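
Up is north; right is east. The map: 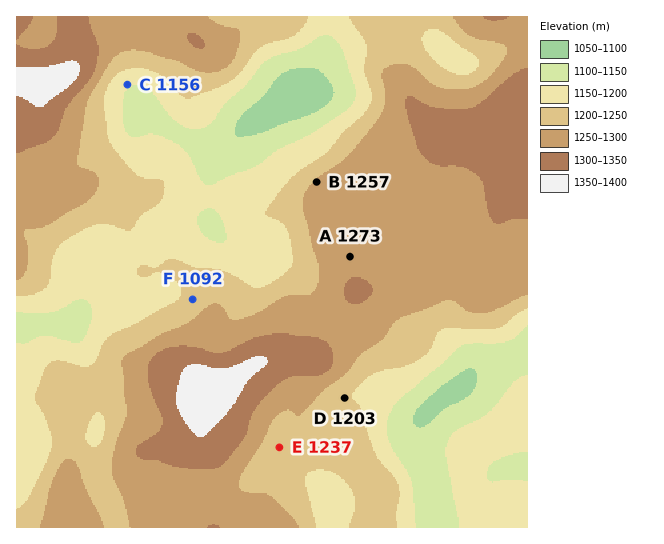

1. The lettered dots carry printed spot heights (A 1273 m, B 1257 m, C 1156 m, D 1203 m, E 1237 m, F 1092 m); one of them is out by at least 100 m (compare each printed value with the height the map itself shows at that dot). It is F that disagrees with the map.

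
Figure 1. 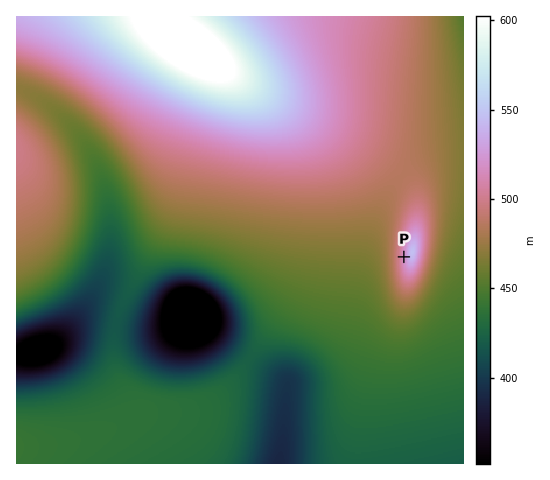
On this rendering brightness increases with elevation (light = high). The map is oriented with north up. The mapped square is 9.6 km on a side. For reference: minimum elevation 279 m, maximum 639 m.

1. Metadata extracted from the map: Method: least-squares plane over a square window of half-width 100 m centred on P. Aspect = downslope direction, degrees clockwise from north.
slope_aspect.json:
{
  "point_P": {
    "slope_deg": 10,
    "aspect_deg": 269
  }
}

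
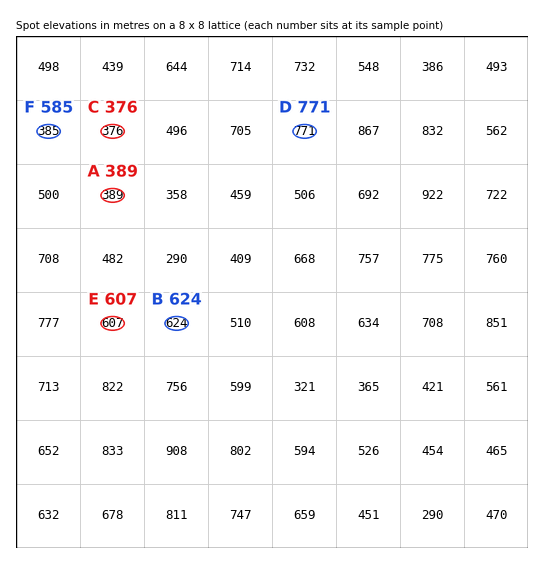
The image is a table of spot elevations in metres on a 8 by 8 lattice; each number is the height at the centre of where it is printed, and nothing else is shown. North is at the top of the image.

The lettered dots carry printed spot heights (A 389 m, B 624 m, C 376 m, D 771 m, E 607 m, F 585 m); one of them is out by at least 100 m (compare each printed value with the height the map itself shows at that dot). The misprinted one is F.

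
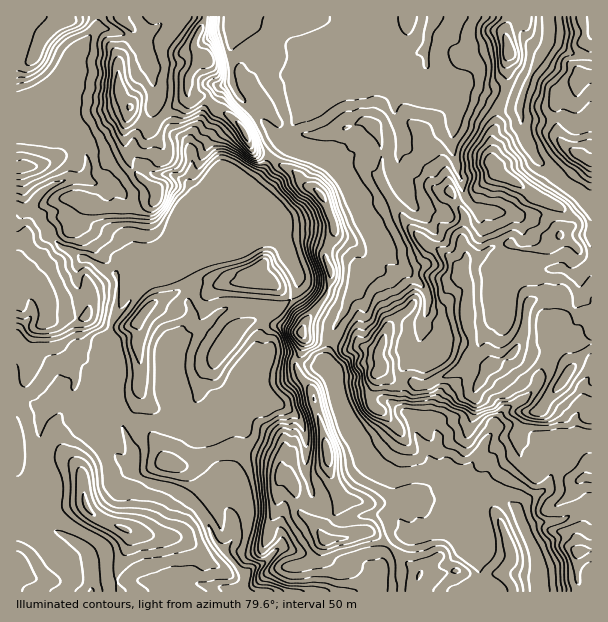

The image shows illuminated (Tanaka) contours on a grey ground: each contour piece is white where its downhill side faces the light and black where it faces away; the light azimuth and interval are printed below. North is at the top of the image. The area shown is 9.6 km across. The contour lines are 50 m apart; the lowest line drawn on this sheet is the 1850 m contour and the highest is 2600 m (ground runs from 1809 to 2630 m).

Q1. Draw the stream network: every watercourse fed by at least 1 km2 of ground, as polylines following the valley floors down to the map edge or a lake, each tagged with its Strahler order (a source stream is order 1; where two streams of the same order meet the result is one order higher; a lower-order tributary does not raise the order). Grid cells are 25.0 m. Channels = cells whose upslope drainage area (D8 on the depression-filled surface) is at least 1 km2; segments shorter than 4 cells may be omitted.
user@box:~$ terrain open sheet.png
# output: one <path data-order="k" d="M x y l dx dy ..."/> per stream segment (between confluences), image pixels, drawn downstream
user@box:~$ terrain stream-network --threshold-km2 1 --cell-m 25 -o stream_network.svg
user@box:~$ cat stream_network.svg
<path data-order="1" d="M359 591l-117 0"/><path data-order="1" d="M188 581l1 1 5 0 1 2 5 0 1 1 6 0 2 2 12 0 1 1 5 0 1 2 14 1"/><path data-order="3" d="M243 576l-1 15"/><path data-order="3" d="M227 552l3 6 13 15 0 3"/><path data-order="1" d="M420 533l8 0 1-2 18-1 6-6 2 0 6-6 1 0 6-6 2 0 10-9"/><path data-order="1" d="M480 528l0-25"/><path data-order="1" d="M35 518l10 9 33 16 11 11 0 4 1 2 0 7 2 2 0 22"/><path data-order="1" d="M230 512l0 3 1 1 0 15 2 2 0 6-6 7 0 6"/><path data-order="2" d="M480 503l6-6 5 0"/><path data-order="3" d="M491 497l7 0 9 4 11 11 3 6 0 3 3 4 0 3 9 17 0 3 4 9 0 7 2 2 0 25"/><path data-order="2" d="M465 479l6 4 12 6 8 8"/><path data-order="3" d="M132 470l11 10 3 0 1 2 3 0 6 3 11 1 1 2 3 0 5 3 6 1 18 18 0 2 6 7 6 12 0 3 3 6 12 12"/><path data-order="3" d="M129 443l2 6 1 1 0 20"/><path data-order="1" d="M584 437l7 0"/><path data-order="3" d="M152 423l-11 0-4 5 0 7-8 8"/><path data-order="1" d="M302 423l-2-3-12-12-6-3-4 0-2-1-45 0"/><path data-order="1" d="M45 410l9-8 3 0 2-1 9 0 6 6 0 6 1 1 2 6 12 12 6 3 12 12 1 0 17 17 3 0 0 1 4 5"/><path data-order="2" d="M177 404l0 6-12 10-6 0-1 2-5 0-1 1"/><path data-order="2" d="M231 404l-9 9-6 1-15 8-7 7-17 0-9-4-9 0-1-2-6 0"/><path data-order="1" d="M342 398l3 4 2 8 4 4 0 3 3 3 2 6 3 3 6 12 0 5 3 6 12 13 1 0 12 11 30 0 2-2 19 0 2 2 10 0 2 1 4 0 3 2"/><path data-order="1" d="M246 389l-15 15"/><path data-order="2" d="M110 383l4 9 0 10 2 2 1 10 6 12 0 3 5 8 1 6"/><path data-order="1" d="M548 357l-8 15 0 6-1 2-2 6-15 15-15 7-12 12 0 8-1 3-9 10-5 11-3 3-3 6-10 12 1 6"/><path data-order="1" d="M422 333l1-3 0-10 3-5 0-4 2-2 0-13-2-2 0-3-3-3 0-1-16-17-2 0-6-6-1 0-6-6-2 0-13-13-3-2"/><path data-order="2" d="M114 321l-3 3 0 17-1 1 0 41"/><path data-order="1" d="M210 321l-12 11-10 4-11 8 0 60"/><path data-order="1" d="M363 281l5-6 0-2 4-4 2-26"/><path data-order="1" d="M515 267l21 0 1 2 27 0 5 4 6 0 7-6 2 0 7-7 0-51"/><path data-order="2" d="M374 243l-3-6 0-3-3-4 0-3-3-3-2-6-16-33-20-20-1 0-21-18-9-4-6-6 0-8 3-3 3-6 10-12 0-1 12-12 6 0 21-11 11-9 1 0 6-6 6-3 3 0 12-6 6 0 2-1 9 0 3 1 21-10"/><path data-order="1" d="M278 239l-14-14-4 0-27-27-18 0-5 5 0 6"/><path data-order="1" d="M489 210l-3-1-12 0-9-11 0-3-3-6 0-7-4-9 0-6-3-6-2-12-1-2 0-12 1-1 0-9 2-2 0-6 1-1 0-12-4-6 0-2-20-19-1-5-5-6"/><path data-order="2" d="M210 209l0 4-6 12-25 27 0 3-3 3 0 2-9 9-6 3-8 0-7 7-3 8-9 9 0 1-5 5 0 1-10 11-2 0 0 3-3 4"/><path data-order="1" d="M191 185l9 9 0 4 10 11"/><path data-order="1" d="M401 183l-2-15-1-1 0-11 4-7 0-15-6-12 0-5-1-1 0-15 3-6 10-11 6-3 11-10 1-5"/><path data-order="1" d="M522 123l-1-1 1-18 2-2 0-7 4-9 2-11 4-6 6-13 6-8 2-6 1-1 0-18-1-2 0-4"/><path data-order="2" d="M426 66l0-10-1-2 0-4"/><path data-order="1" d="M143 54l-2-3-15-16-6-2-1-1-3 0-2-2-4 0-2-1-12 0-21 24-1 6-2 1 0 3-3 5 0 3-7 13-9 9-12 6-3 3-5 2-7 7 0 3 7 6 23 0 1 2 11 1 3 3 1 0 6 6 2 3 0 9 1 2 0 3 5 4 0 3 1 2 0 13-1 2-2 6-16 0-5 3-3 0-1 1-3 0-6 3-3 3-2 0-10 11-5 9 11 10 1 5 9 9 2 6 9 9 6 1 12 8 6 0 13 10 12 6 3 0 0 3 3 3 0 17-1 1 0 8-2 1 0 15"/><path data-order="1" d="M353 50l4-5 5-9 9-10 3-6 0-3"/><path data-order="3" d="M425 50l1-6 2-2 0-9 6-12 0-4"/><path data-order="1" d="M240 35l18-18 2 0"/>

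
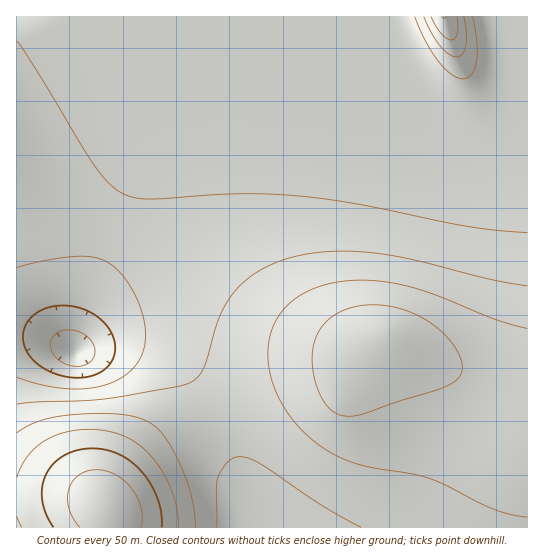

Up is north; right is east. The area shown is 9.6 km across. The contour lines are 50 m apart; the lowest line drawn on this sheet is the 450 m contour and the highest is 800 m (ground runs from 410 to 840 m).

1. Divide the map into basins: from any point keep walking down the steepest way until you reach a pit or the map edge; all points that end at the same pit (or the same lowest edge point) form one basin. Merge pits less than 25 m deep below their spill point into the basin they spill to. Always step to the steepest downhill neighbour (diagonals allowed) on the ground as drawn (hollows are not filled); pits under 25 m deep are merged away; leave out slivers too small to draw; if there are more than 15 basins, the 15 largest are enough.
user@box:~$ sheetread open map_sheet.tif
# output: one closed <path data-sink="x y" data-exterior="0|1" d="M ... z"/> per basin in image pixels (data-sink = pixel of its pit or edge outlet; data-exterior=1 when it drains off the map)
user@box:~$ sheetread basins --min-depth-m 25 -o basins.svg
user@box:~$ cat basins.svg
<path data-sink="527 17" data-exterior="1" d="M527 16l-510 0-1 179 29 17 69 23 33 16 78 52 41 21 27 11 41 12 21 0 32-8 90 44 50 28z"/><path data-sink="75 353" data-exterior="0" d="M17 196l0 332 93 0 1-10-6-11 2-4 32-38 26-24 101-50 35-12 33-7 11-5 31-25-21 5-21 0-41-12-27-11-41-21-78-52-33-16-69-23z"/><path data-sink="257 527" data-exterior="1" d="M387 339l-5 0-8 4-29 24-11 5-33 7-35 12-101 50-26 24-32 38-2 4 4 6 2 14 416 1 1-117-51-28z"/>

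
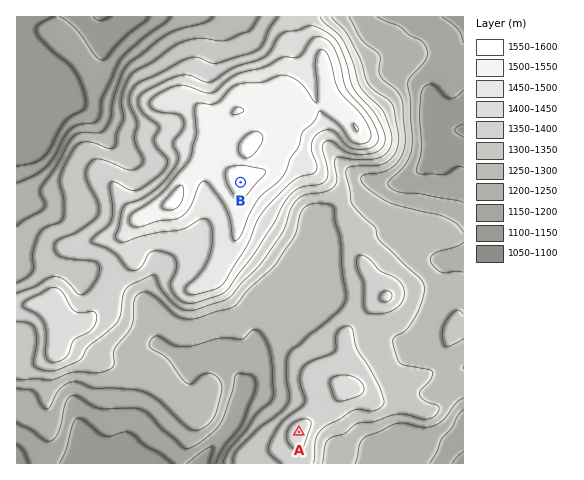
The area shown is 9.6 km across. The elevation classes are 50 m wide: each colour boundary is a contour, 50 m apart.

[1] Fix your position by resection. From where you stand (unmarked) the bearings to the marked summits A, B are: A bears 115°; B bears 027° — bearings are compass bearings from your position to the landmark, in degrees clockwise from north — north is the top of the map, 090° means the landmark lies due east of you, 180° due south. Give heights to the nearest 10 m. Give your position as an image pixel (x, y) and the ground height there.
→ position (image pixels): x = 149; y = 362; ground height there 1260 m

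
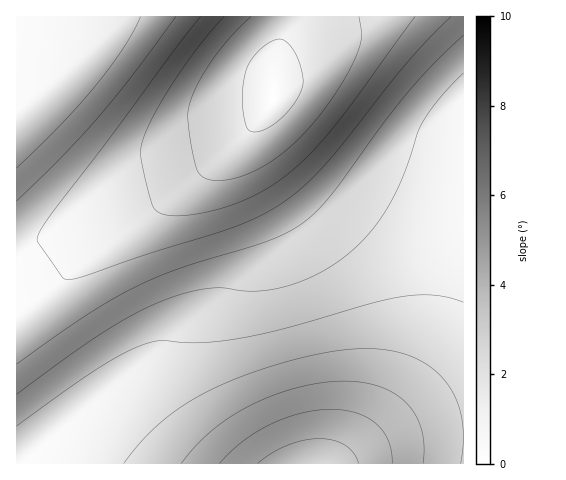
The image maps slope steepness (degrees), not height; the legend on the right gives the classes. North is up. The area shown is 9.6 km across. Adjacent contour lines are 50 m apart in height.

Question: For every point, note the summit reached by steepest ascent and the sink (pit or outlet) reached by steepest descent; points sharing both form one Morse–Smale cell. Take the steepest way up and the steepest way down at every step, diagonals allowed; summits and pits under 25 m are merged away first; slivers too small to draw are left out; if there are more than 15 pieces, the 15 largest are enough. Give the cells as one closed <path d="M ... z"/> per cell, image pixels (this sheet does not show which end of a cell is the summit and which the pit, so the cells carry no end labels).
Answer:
<path d="M463 16l-166 0-2 9-18 30-3 18-1 28-3 4-50 52-25 20-24 15-56 16-39 14-24 13-30 20-6 2 1 207 447-1z"/><path d="M295 16l-278 0-1 240 6-1 30-20 24-13 39-14 56-16 24-15 25-20 50-52 3-4 1-28 3-18 18-30z"/>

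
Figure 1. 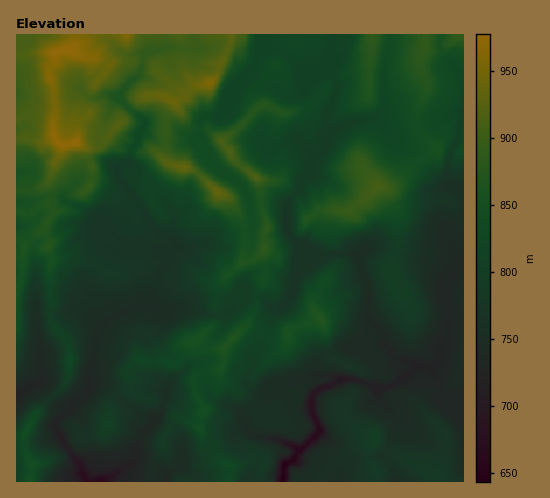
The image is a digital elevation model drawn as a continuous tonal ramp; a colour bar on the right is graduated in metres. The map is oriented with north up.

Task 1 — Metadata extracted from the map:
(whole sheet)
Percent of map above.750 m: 86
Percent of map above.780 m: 63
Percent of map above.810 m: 47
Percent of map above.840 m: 29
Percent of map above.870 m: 17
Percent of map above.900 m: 10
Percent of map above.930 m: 3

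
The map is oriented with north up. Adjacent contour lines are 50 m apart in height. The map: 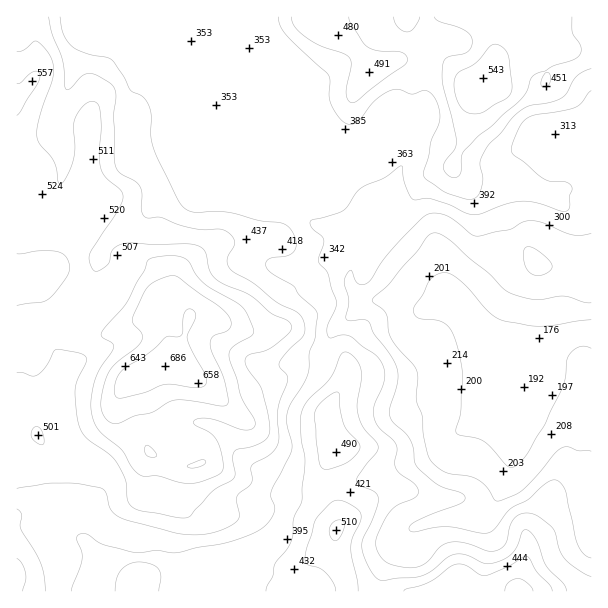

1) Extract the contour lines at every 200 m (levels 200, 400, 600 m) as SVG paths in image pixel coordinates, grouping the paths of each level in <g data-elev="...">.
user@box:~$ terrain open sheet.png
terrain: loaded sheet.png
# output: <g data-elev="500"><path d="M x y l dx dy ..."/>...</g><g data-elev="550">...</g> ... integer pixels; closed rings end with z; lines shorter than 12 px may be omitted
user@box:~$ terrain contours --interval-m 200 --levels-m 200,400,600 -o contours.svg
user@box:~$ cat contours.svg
<g data-elev="200"><path d="M591 348l-6-2-6 1-9 7-3 6-1 15-3 11-18 39-20 32-9 9-6 1-4-2-15-18-7-6-8-3-16-3-4-2 0-4 5-16 2-36-3-18-5-20-4-9-5-6-9-4-18-2-5-4-1-5 17-30 8-5 8-1 6 2 8 6 28 30 7 6 8 4 37 5 51-6"/></g><g data-elev="400"><path d="M71 591l11-31 0-8-5-13 0-3 3-2 7 0 17 11 28 7 8 1 18-3 18 3 57-12 22-9 12-8 6-8 2-6-1-4-3-9 0-6 21-41 0-7-5-20 0-9 3-9 13-21 5-10 1-21 6-15 3-23-3-6-15-13-6-9-22-14-6-7 0-5 4-3 17-2 7-5 2-5 0-6-6-12-9-5-21-2-29-8-15-2-21 1-6-1-6-4-6-9-23-48-3-15 0-22-5-12-5-5-10-6-8-14-12-17-25-6-9-3-6-5-8-12-3-16"/><path d="M159 591l2-13-2-8-6-5-13-3-11 2-8 6-5 9-1 12"/><path d="M566 591l-2-7-18-18-12-29-4-6-5-1-3 2-4 13-5 7-7 6-9 4-12 1-18-8-11-1-7 3-17 13-12 6-37 5-8-4-10-17-3-15 2-8 12-27 2-13-3-5-15-7-3-5 9-15 11-13 1-6-15-18-5-14-1-12 5-25-2-11-6-9-9-5-5 4-10 22-21 21-7 12-2 9 1 15 4 26-3 40-8 17-1 16-2 8-4 8-12 13-2 13-6 9-1 6"/><path d="M278 17l2 9 6 9 43 40 1 5-1 15 1 7 8 14 7 7 6 1 6-2 18-21 15-10 9-2 14 5 12-4 6 3 7 12 2 14-9 22-7 35 3 4 17 12 23 7 7-1 5-4 4-14-3-15 1-7 8-14 12-11 12-16 15-11 23-4 11-4 5-5 9-16 6-5 9-3"/></g><g data-elev="600"><path d="M187 467l5 1 8-1 5-3 0-3-5-1-12 5z"/><path d="M148 456l7 1 2-2-5-7-5-3-1 1-2 4z"/><path d="M112 423l7 0 16-7 17-4 16-10 6-2 14 0 33 6 4 0 3-2 0-6-4-18-12-27-2-9 3-8 12-4 4-3 2-5 0-4-4-6-8-7-42-30-4-2-6 2-17 8-6 7-10 22-1 9 9 10 0 8-5 6-18 14-8 7-5 10-4 14-1 12 1 7 5 9z"/></g>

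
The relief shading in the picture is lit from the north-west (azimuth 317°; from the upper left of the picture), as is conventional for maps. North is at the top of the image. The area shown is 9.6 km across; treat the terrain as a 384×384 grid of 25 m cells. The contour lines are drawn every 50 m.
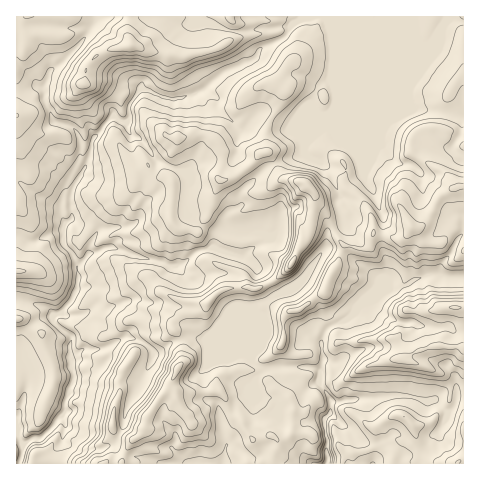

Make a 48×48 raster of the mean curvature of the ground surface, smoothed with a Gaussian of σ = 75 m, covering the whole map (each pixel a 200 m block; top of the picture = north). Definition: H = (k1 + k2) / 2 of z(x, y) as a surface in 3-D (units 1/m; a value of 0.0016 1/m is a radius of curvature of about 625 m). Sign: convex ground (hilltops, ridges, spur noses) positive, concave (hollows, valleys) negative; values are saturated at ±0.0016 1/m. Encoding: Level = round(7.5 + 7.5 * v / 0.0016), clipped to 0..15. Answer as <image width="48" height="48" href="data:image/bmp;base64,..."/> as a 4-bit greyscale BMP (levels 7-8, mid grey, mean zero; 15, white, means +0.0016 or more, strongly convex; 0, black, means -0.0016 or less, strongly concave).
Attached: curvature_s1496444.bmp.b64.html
<image width="48" height="48" href="data:image/bmp;base64,Qk32BAAAAAAAAHYAAAAoAAAAMAAAADAAAAABAAQAAAAAAIAEAAATCwAAEwsAABAAAAAAAAAAAAAAABEREQAiIiIAMzMzAERERABVVVUAZmZmAHd3dwCIiIgAmZmZAKqqqgC7u7sAzMzMAN3d3QDu7u4A////AA+oiO3/rFZWdVVmaIeIiGSg2odIp4ea3Qz7dUZ0SXaIV2V4ZmlYl12Q+6mHl3h2SBAKlmSLSfmIV5e4RZyJqWzg6FV2h4llWk2AlHUq8p66VNyUV7iaeo2S1UnHRMlUbSz3BKdq8G6kdtyzWrZ2WGkjVZyri+rVPSrMMFdX8F30ismCiYZ3aZtQn8ZZ/4R4Olitgrhn9QXqfGVTt2d3enrgVUZlZVVVl3Z9sFhmzCF/q5iLtnd4mmiwtVVURFZUloZq0jh2y1M66FZ7ZXeJh4YKyHZmZVVWZYdp5xlmvGQ37BFqmIeIeJoLbPlmVVe+dodqwVtif6Ujz8RGeJd0NDU4VN/svN7EOXZ7oEinOvkhbvdXd3eaeb1mYjac3KdVS2aagYVUN+gkSXZnd3dK9Wo6x3I0d4vdzFa7smu7YRWriFVnd3dj9ldIyd7P2GiJZ2fMNrmGmmh36mZmd3dy5DV1dVRGqFM0RvpyWHd3nbhoqHeld3dk6GNXZmZFVDZ2R4diQ6d2V3iIeInlR3d13/pVVndlz93e7jNIsmp4hDVWrMz6M0REVI+sdWdke5m9y0aLxwh3eXeuxkN/7M+0Mybvh1Z2NGWFVYisygh2aKmoZUM3mMjOcjKPd5dnZjRTM/3bqQiHeKzJVXdVaKEV/hJPyIVFV2QzU5mZqQeprJYxMmrMp0RTr3Aa9yOFSIZ0u2eIlHRHlBNol0OFNFepTfQCtovCWomZLXR6QtiGJ5irmHhEiZd1B/0wvaqlrHq+ZVdnNqlqqZdpm5+Gh3d2JO6DxUrZq6hYo3q5RHhlVFiXy4mUZ2Z3Nd2FdWjSa+uGl5unVVh5lnOatmfHWYdmJ62KV0qwbYemZqmGRnmJqJZ6pneaVniGFSy5Rn1CzWW3Z6hXZYqpmodXp3eKZWqnCmr3NroH+nSLd3aZdWqHiZeGqGZrhUirSe+2W6Qmu5V5y2qYhjZmeJeIyGWO3GNqz/9kilR3jJNIynmHh2N4eJiYZWaKeNgnlmUze1Z2aEOslIh3iHN4iYpil1ZnhXyHQiNGy1d3RnumVJh3aXVam4oYuWV5tXz+p1eIhnd2S9dnZ5h3jGgsykKLrKeMpGeah2eIZ3d3Wrd4dpiK2yoF9xeuvcu7hDWnNXd3d3d3aNqatamDAHehcTvMeIl4dWaJVnd3d3d3ZYvKlbrCiIfHCD2XZlZVWYVZhWd3d4h3dkNERYmCu5hiWj2WRWd1i5dXt0aId4d3d3Z4h3hUrNiXezZBMzR2erl4vHWZd4d3d3iJp4Y0ev/qZmFIl3Y4iLy6m6Znd3d3d3d4qJWDaLuXRDJIt1ZjVnm6mHd2d3d3d3Z3iYaENa6WNEZouXRUIjRXuZh2d3d3d3d3eYl1YWz7h4q6zey5dTNGq6mGd3d3d3d2eYp3hQbN7v6pmIrO6WQkiqmGd3d3d3d2aYqKu2Fpe9iXZmd43rqFJ5iGd3d3h3d3aod3d4RGjJVndmZ1NWeJdJiGd3d3d3eHeXh3iZdERmVnd3dmvGiIdVZ3d3d3d3eHZw=="/>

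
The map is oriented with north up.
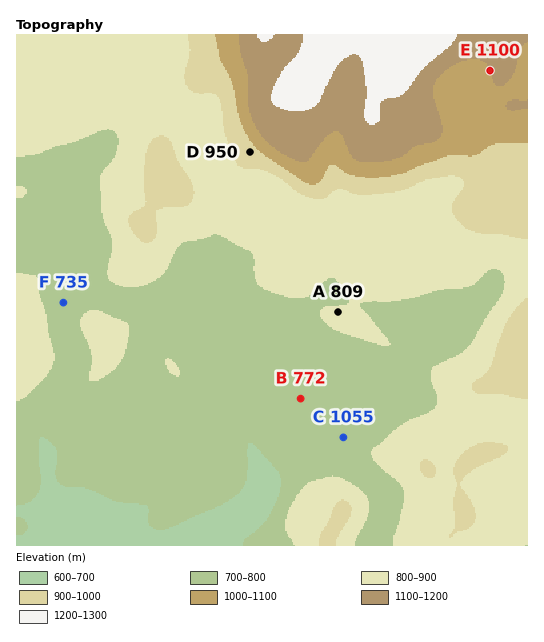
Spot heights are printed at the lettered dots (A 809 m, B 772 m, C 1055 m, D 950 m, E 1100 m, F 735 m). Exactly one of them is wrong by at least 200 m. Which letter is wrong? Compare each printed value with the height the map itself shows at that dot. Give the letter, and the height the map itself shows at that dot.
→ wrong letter C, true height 755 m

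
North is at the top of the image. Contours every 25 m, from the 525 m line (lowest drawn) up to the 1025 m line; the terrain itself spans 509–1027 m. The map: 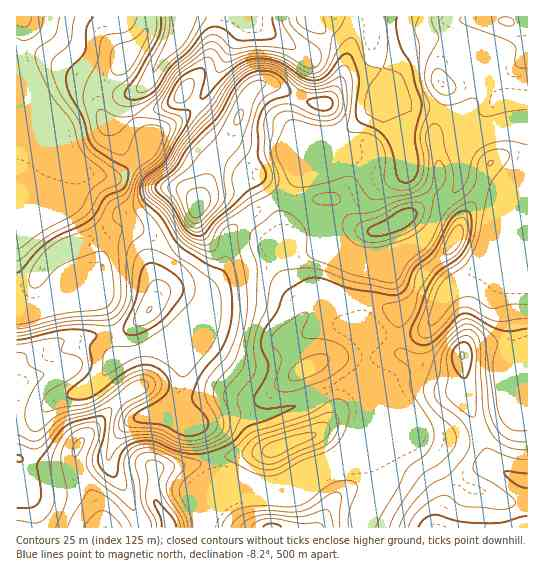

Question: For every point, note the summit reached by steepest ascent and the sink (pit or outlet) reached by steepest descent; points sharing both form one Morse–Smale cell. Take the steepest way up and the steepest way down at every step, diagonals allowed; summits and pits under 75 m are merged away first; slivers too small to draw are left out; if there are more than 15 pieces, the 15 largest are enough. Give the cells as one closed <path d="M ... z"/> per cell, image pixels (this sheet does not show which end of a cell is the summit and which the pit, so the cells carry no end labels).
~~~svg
<path d="M527 16l-154 1-1 32 12 22-3 15-9 23-21 19-16 9-3 9 6 11 13-2 24 17 20 1 12-6 1-4-2-10 49-8 6 20-1 17-20 25-11 24-6 8-18 10-28 7-18-1-12-6-11-11-7-13-18-8-14-14-2-14 4-14-17 21-36 21-15 14-3 6 0 16-4 14-13 17-8-1-16-18-16-10-17-18-13-6-8-3-12 0-11 5-5 5-2 7-8-18-18-20-6-3-10 0-11-5-13-13 0-4 8-13 0-6-22-53-1-47 15 35 16 21 14 34 19 20 21 4 12-2 28-26 8-16 26-14 14-13-12-13-14 12-44 16-18 3-3-3-5-15 2-17 42-51 4-8 1-13-131-1-1 461 7 2 5-8 5-20 2-24 9-17 17-13 26-8 16-14 4 7 27 33 19 0 20-12 6 13 16 8 31-8 37 0 11-3 28-9 32-17 9-2 7 3 10 13 1 12-4 12 0 8 20 50-16 36 0 9 166 0z"/><path d="M373 16l-40 1 0 8-4 9 16 12 2 15-4 16-8 16-9 10-15 0-17-7-21-12-12 0-12 9-14 33-8 6-9-3-24-22-13 12-26 14-8 16-22 22-11 6-28-4-17-16-16-38-16-21-14-31 0 43 22 53 0 6-8 13 2 7 7 7 15 8 10 0 6 3 18 20 8 18 2-7 5-5 11-5 12 0 8 3 13 6 17 18 16 10 16 18 8 1 13-17 4-14 0-16 3-6 15-14 36-21 10-10 5-9 38-40 16-9 21-19 12-35-12-25z"/><path d="M103 375l-16 14-26 8-10 6-12 15-6 16 0 17-2 14-8 14-7-1 1 50 193 0 6-14 11-11 38-17-19-6-11 0-17-7-3-3-11-36-13-13-13-6-5-12-20 12-16 1-30-34z"/><path d="M331 143l-30 30-6 16 0 8 2 6 14 14 18 8 7 13 11 11 12 6 26 0 20-6 18-10 6-8 11-24 20-25 1-17-7-21-40 9-8 0 2 12-5 6-8 2-16 0-28-18-13 2z"/><path d="M309 16l-160 0-2 14-4 8-42 51-2 10 2 16 6 9 10 0 52-19 14-12 12 12 10-12 32-58 13-16 9 9 22 11 26 17 22-22-10-6z"/><path d="M343 385l-9 2-32 17-28 9-11 3-37 0-31 8 10 13 10 33 6 5 14 5 11 0 16 5 16 0 28-10 11-6 6-6 12-6 13-11 5-8 8-25 0-8-4-10-7-7z"/><path d="M357 429l-9 17-9 9-16 8-6 6-20 10-19 6-12 0-35 15-15 14-5 13 148 1 18-45z"/><path d="M251 19l-14 16-32 58-10 13 27 26 5 0 8-6 12-29 8-10 6-3 12 0 30 16 20 4 9-7 11-20 4-16 0-12-12-12-6-2-19 20-4 1-19-13-32-18z"/><path d="M333 16l-23 0-1 2 10 10 10 5 4-8z"/>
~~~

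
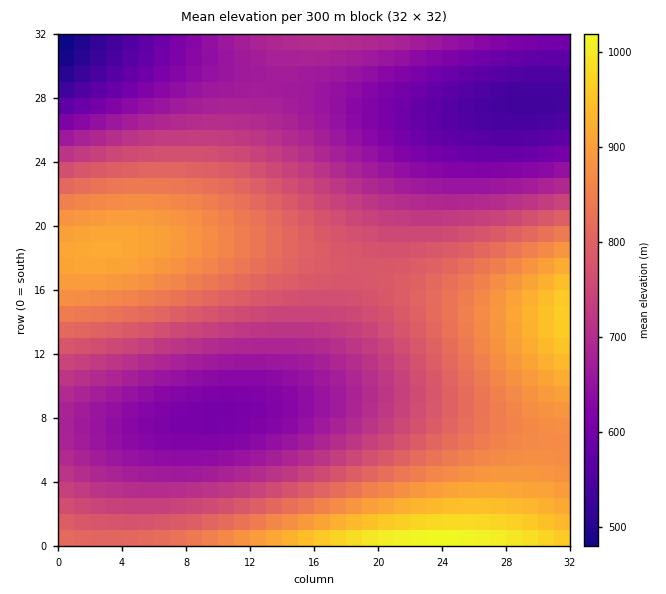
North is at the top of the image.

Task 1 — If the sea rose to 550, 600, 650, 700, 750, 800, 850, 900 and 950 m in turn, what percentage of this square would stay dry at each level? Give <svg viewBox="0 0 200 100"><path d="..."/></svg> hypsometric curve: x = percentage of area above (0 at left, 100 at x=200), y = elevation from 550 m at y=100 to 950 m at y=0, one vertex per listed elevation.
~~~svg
<svg viewBox="0 0 200 100"><path d="M194 100l-12-12-26-13-33-13-25-12-30-12-25-13-23-13-14-12"/></svg>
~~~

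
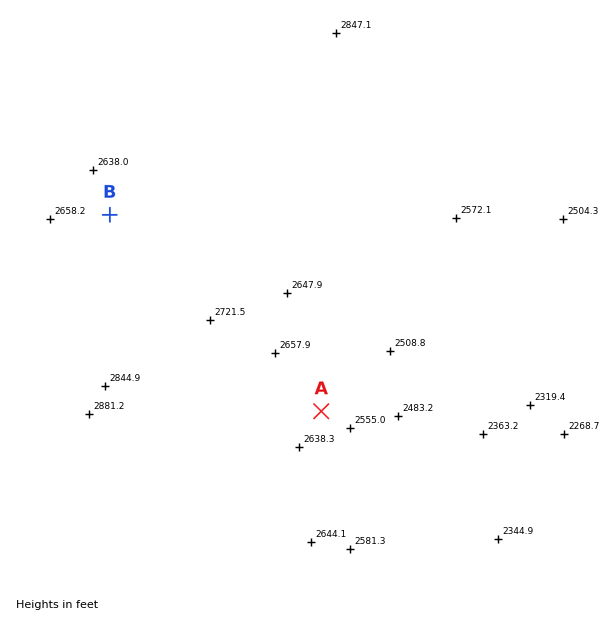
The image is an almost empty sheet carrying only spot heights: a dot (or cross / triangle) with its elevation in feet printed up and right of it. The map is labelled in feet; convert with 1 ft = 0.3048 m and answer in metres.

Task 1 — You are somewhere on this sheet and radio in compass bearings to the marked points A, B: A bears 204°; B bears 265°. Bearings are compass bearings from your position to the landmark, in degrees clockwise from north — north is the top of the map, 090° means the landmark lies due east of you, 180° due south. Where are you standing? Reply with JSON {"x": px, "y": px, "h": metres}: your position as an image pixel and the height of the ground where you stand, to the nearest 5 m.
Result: {"x": 421, "y": 188, "h": 805}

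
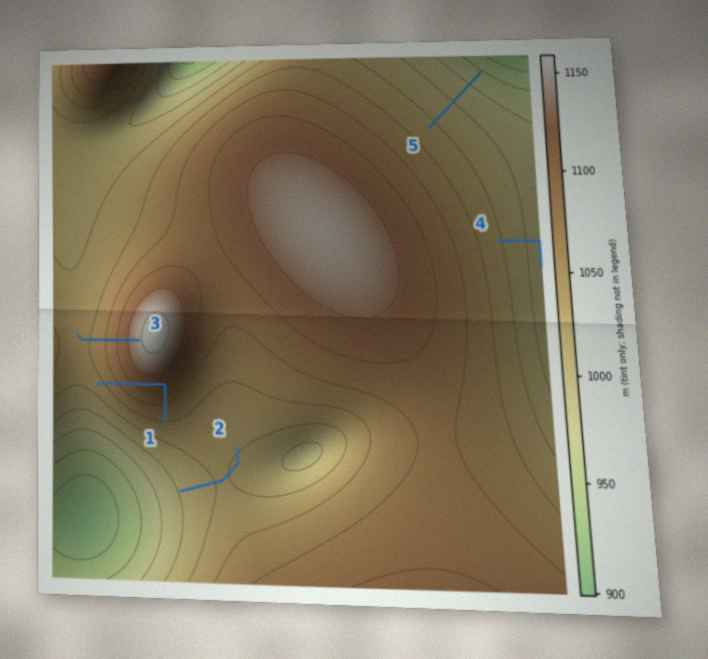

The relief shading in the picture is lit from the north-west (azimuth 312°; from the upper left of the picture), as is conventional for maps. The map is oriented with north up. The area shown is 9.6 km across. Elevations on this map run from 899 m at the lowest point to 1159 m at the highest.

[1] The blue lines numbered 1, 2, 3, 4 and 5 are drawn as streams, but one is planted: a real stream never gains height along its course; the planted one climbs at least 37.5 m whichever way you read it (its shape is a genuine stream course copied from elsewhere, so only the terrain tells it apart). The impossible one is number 1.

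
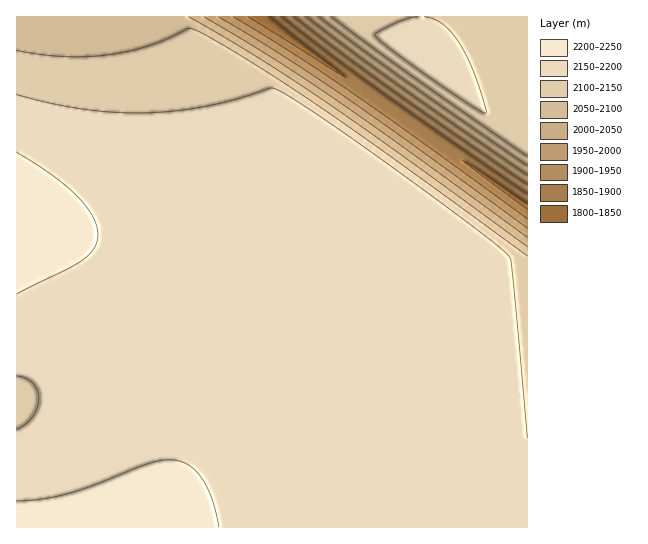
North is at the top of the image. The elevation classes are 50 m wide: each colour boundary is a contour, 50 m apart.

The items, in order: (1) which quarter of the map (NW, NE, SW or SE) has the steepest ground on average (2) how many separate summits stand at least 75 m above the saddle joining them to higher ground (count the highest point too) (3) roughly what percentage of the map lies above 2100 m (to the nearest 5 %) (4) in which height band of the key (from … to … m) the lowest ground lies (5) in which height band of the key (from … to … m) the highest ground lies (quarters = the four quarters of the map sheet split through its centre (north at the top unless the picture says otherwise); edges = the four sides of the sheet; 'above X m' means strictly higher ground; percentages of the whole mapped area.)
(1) Slopes are steepest in the north-east quarter.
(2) There are 2 summits with 75 m or more of prominence.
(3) Ground above 2100 m makes up about 90 % of the sheet.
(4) The lowest point is somewhere between 1800 and 1850 m.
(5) The highest point is somewhere between 2200 and 2250 m.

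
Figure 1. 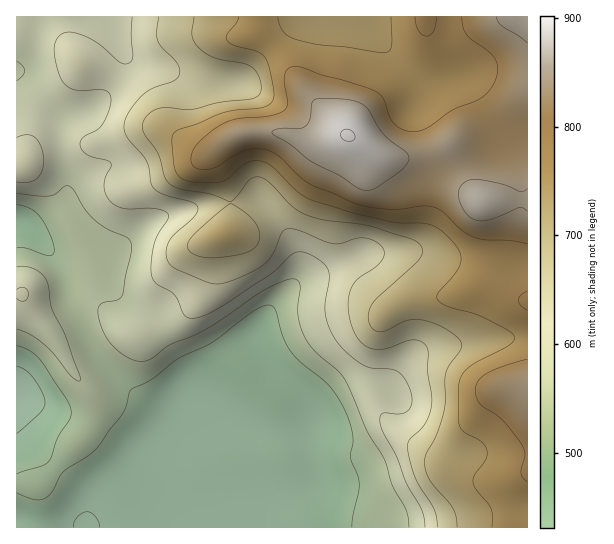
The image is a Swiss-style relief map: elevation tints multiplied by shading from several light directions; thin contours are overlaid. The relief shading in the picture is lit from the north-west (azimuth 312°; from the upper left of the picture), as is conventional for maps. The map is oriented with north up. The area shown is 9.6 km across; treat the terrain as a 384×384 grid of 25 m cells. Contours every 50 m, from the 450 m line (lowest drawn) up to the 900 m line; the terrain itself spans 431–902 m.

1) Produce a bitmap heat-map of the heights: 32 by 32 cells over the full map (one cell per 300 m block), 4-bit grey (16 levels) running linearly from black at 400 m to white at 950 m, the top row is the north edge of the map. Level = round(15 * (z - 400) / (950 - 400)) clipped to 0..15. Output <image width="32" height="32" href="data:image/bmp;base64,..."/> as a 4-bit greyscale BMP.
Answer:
<image width="32" height="32" href="data:image/bmp;base64,Qk12AgAAAAAAAHYAAAAoAAAAIAAAACAAAAABAAQAAAAAAAACAAATCwAAEwsAABAAAAAAAAAAAAAAABEREQAiIiIAMzMzAERERABVVVUAZmZmAHd3dwCIiIgAmZmZAKqqqgC7u7sAzMzMAN3d3QDu7u4A////ACIhERERERERIiIjNEV4maojIhERERERERIiIzRGiJqqMzIiIREREREiIiM0V4maqzMyIiERERESIiIjNGiZmqsiMzIhERESIiIiM0V4mZqrIjMzIhERESIiIiNGeJmaqxIjMzIhEREiIiIkVmeJqrsRIzMyIhESIiIiNFVWiau8ESNDMyIhIiIiIjVVVom7zBI0QzMyIiIiIjNFVWeJq7wjRDNEQyIiIiM0VmZneJqrNEQ0VVRDMiIjRWd3d3iZmkVERFVVVEMiNFVniIiJmapVQ0RFVVZUMzRWeImZmaqrVUNERFVmZlQ0VneJmaqqu1RDREVWZ3dlRFVneJmaqrtDM0REZ3iId2VWZneImaqqMzRERFeJmYhmZnZ3iJqruyI0RERWeJmYd3d3iJmau7sjRERVVmeJiHiJmaqqu8zMNERFZmZ3iIiJqrvLu7zd3FVEVWZ4mZmImrvMzMzMzMxmVVVmeau6mavM3d3MzMzMZlVWZ4mru7u83d3dzMzLu1VVVmeZq7zMzN3t3LvMy7tVVVVomZmru8zN3cuqu7u7VVVVZ4iIiZmszdzLqqu7zEVVZmZ3d3eJrMy7uqqqq7xEVmZmZ3d3iau7qqqqqqu8RWZmVmd4iZqqqqqqqqqrvFVWZVZ3iJqqqpmZmqu7u8xVVVVWd4iZqqmZmZqru7zM"/>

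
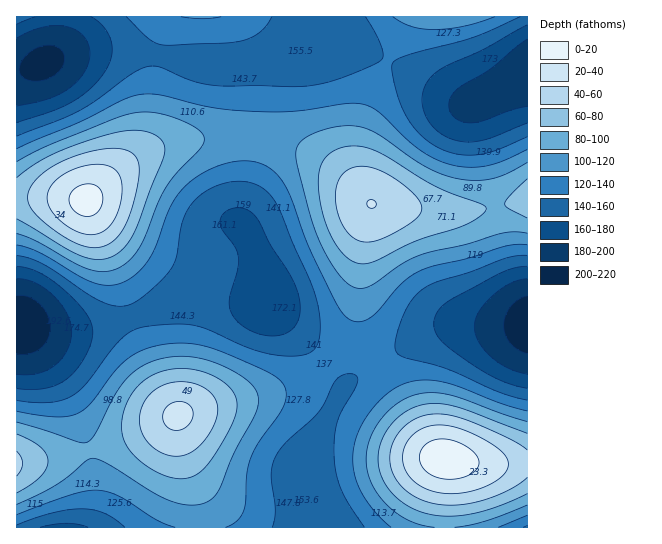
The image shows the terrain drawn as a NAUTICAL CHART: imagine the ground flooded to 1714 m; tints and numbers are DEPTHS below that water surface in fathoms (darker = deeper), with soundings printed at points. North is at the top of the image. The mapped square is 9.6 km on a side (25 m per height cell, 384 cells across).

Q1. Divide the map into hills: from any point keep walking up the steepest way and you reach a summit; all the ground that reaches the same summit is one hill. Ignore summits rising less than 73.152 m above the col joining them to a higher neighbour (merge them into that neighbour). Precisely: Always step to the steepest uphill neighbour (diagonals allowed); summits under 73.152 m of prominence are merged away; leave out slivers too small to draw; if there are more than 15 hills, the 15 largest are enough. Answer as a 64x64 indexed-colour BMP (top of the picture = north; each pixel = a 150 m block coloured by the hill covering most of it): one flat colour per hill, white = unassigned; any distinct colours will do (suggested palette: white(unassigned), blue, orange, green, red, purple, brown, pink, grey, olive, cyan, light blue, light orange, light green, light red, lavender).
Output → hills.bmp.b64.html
<image width="64" height="64" href="data:image/bmp;base64,Qk12CAAAAAAAAHYAAAAoAAAAQAAAAEAAAAABAAQAAAAAAAAIAAATCwAAEwsAABAAAAAAAAAA////ALR3HwAOf/8ALKAsACgn1gC9Z5QAS1aMAMJ34wB/f38AIr28AM++FwDox64AeLv/AIrfmACWmP8A1bDFAFVVVVVUREREREREREREREREREQiIiIiIiIiIiIiIiIiVVVVVVRERERERERERERERERERCIiIiIiIiIiIiIiIiJVVVVVVURERERERERERERERERCIiIiIiIiIiIiIiIiIlVVVVVVREREREREREREREREREIiIiIiIiIiIiIiIiIiVVVVVVVEREREREREREREREREQiIiIiIiIiIiIiIiIiJVVVVVVUREREREREREREREREQiIiIiIiIiIiIiIiIiIlVVVVVVRERERERERERERERERCIiIiIiIiIiIiIiIiIiVVVVVVVEREREREREREREREREIiIiIiIiIiIiIiIiIiJVVVVVVERERERERERERERERERCIiIiIiIiIiIiIiIiIlVVVVVUREREREREREREREREREIiIiIiIiIiIiIiIiIiVVVVVVREREREREREREREREREQiIiIiIiIiIiIiIiIiJVVVVVVEREREREREREREREREREIiIiIiIiIiIiIiIiIlVVVVVEREREREREREREREREREQiIiIiIiIiIiIiIiIiVVVVVUREREREREREREREREREREIiIiIiIiIiIiIiIiJVVVVUREREREREREREREREREREQiIiIiIiIiIiIiIiIlVVVVREREREREREREREREREREREIiIiIiIiIiIiIiIiVVVVREREREREREREREREREREREQiIiIiIiIiIiIiIiJVVVVEREREREREREREREREREREREIiIiIiIiIiIiIiIlVVVEREREREREREREREREREREREQSIiIiIiIiIiIiIiVVVUREREREREREREREREREREREQREiIiIiIiIiIiIiJVVUREREREREREREREREREREREQREREiIiIiIiIiIiIlVUREREREREREREREREREREREQREREREiIiIiIiIiIiVVREREREREREREREREREREREQRERERERIiIiIiIiIiJVREREREREREREREREREREREQRERERERERIiIiIiIiIlREREREREREREREREREREREQRERERERERERIiIiIiIiUzMzMzMzREREREREREREREQREREREREREREREREREREzMzMzMzMzNEREREREREREQRERERERERERERERERERETMzMzMzMzMzM0REREREREQRERERERERERERERERERERMzMzMzMzMzMzMzMzMzMzMREREREREREREREREREREREzMzMzMzMzMzMzMzMzMzMxERERERERERERERERERERETMzMzMzMzMzMzMzMzMzMzERERERERERERERERERERERMzMzMzMzMzMzMzMzMzMzMREREREREREREREREREREREzMzMzMzMzMzMzMzMzMzMxERERERERERERERERERERETMzMzMzMzMzMzMzMzMzMxERERERERERERERERERERERMzMzMzMzMzMzMzMzMzMzEREREREREREREREREREREREzMzMzMzMzMzMzMzMzMzMRERERERERERERERERERERETMzMzMzMzMzMzMzMzMzMRERERERERERERERERERERERMzMzMzMzMzMzMzMzMzMxEREREREREREREREREREREREzMzMzMzMzMzMzMzMzMxERERERERERERERERERERERETMzMzMzMzMzMzMzMzMzERERERERERERERERERERERERMzMzMzMzMzMzMzMzMzMREREREREREREREREREREREREzMzMzMzMzMzMzMzMzMzERERERERERERERERERERERETMzMzMzMzMzMzMzMzMzMRERERERERERERERERERERERMzMzMzMzMzMzMzMzMzMxEREREREREREREREREREREREzMzMzMzMzMzMzMzMzMzERERERERERERERERERERERETMzMzMzMzMzMzMzMzMzMRERERERERERERERERERERERMzMzMzMzMzMzMzMzMzMzEREREREREREREREREREREREzMzMzMzMzMzMzMzMzMzMRERERERERERERERERERERETMzMzMzMzMzMzMzMzMzMxERERERERERERERERERERERMzMzMzMzMzMzMzMzMzMzEREREREREREREREREREREREzMzMzMzMzMzMzMzMzMzMRERERERERERERERERERERETMzMzMzMzMzMzMzMzMzMxERERERERERERERERERERERMzMzMzMzMzMzMzMzMzMzEREREREREREREREREREREREzMzMzMzMzMzMzMzMzMzMRERERERERERERERESIhERETMzMzMzMzMzMzMzMzMzMxEREREREREREREREiIiIhERMzMzMzMzMzMzMzMzMzMzEREREREREREREREiIiIiIhEzMzMzMzMzMzMzMzMzMzMRERERERERERERIiIiIiIiIiIzMzMzMzMzMzMzMzMzMxERERERERERESIiIiIiIiIiIiIzMzMzMzMzMzIiIiIiIhEREREREREiIiIiIiIiIiIiIiIiMzMzMiIiIiIiIiIiIiERERERIiIiIiIiIiIiIiIiIiIiIiIiIiIiIiIiIiIiIiERESIiIiIiIiIiIiIiIiIiIiIiIiIiIiIiIiIiIiIiIhIiIiIiIiIiIiIiIiIiIiIiIiIiIiIiIiIiIiIiIiIiIiIiIiIiIiIiIiIiIiIiIiIiIiIiIiIiIiIiIiIiIiIiIiIiIiIiIiIiIiIi"/>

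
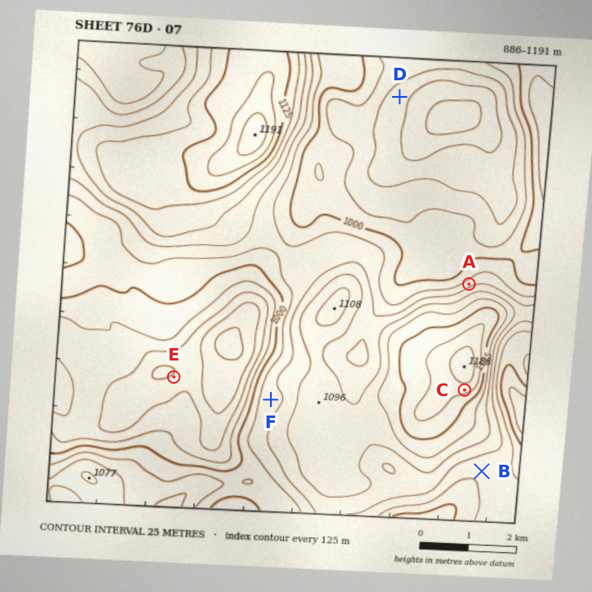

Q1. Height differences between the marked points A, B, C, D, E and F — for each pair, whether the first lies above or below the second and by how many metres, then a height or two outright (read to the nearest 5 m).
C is above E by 230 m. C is above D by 225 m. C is above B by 130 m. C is above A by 120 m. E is below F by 115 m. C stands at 1160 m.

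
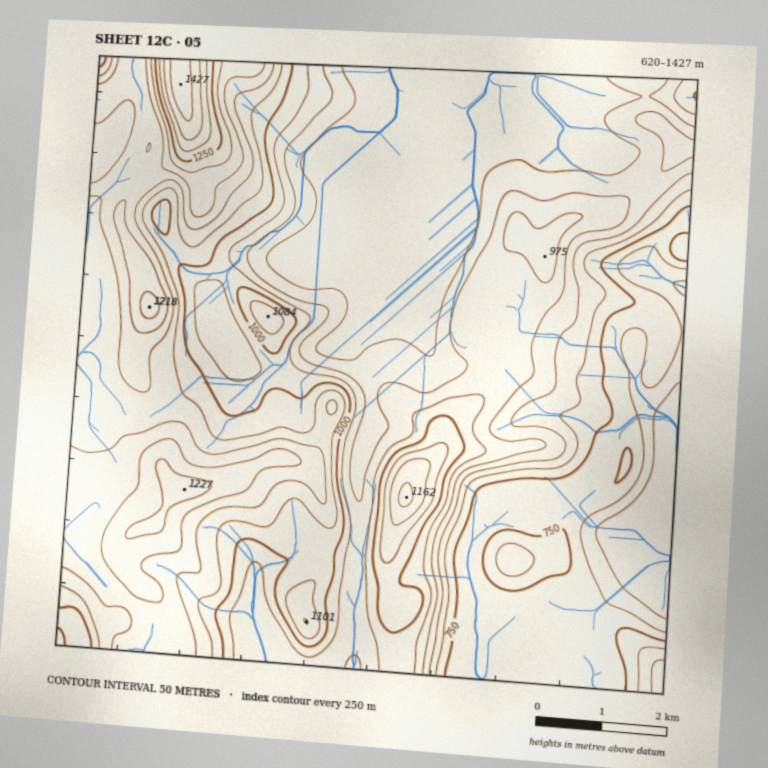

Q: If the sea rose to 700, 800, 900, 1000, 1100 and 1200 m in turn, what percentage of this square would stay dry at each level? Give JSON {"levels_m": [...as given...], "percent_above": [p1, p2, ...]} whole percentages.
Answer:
{"levels_m": [700, 800, 900, 1000, 1100, 1200], "percent_above": [95, 82, 54, 35, 19, 3]}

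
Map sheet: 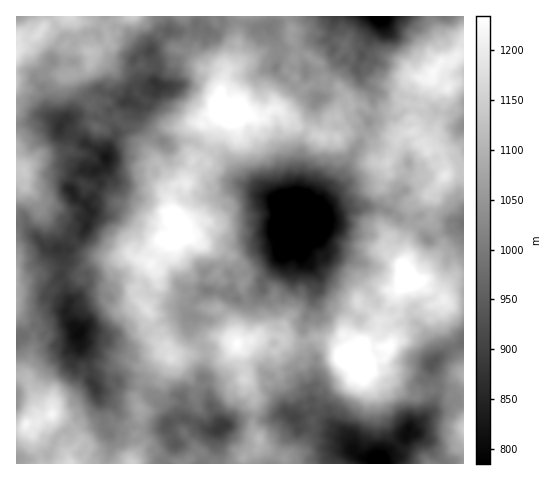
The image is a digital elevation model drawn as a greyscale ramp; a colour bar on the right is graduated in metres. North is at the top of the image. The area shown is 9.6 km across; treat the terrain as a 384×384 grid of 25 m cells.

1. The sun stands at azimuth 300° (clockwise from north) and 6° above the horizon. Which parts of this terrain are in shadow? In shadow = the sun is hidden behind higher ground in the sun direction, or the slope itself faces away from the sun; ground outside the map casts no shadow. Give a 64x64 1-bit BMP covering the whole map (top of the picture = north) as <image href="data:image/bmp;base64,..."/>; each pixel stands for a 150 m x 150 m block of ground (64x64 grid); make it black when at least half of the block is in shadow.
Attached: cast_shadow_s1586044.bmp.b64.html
<image width="64" height="64" href="data:image/bmp;base64,Qk0+AgAAAAAAAD4AAAAoAAAAQAAAAEAAAAABAAEAAAAAAAACAAATCwAAEwsAAAIAAAAAAAAA////AAAAAAAAOHxA/f/4ABi8PgA8//gAPl4+AB4//wA/Ph8AHj/f8D/8H5gf/5/4P/w/Ph//v/wH+D+8P/4//gPwPzs//j/+A/AHOT/8P/4D8Ce4v/j//wNwB/h/+H//A2AH+H/4f/8joAf4f/B//geAA/B/8H/+D4AD8P/wP/4P4AHh/+A3/h/gAAD/4DP/D+ADALvAI/8f4AOAEcAB///wB8ABwAD//+AfwAHAA9//4B/gAMABh//AH+AAQAXD/8AP/6BAA/v/gA///0AB+/8AD///4AD7/wAP///wAFn+AAf///AA2fwAD///8ABc/AAB///4AEz8AAP///AAAH/AA///+ADg/+AA///4AGLv8AD///wAT1/4AF///AAPz/gAA//+AE/P+AAX//4AH//4AD///gAff/AA///+Dg9/+AD///8HBz/wAH///wcHf/AAP//+BwM/+AAf//8Hgh/4AA///4OATvgABf//wxXn/AAN/8/BAH/cAAD/y8AHP9wAEf/AgAf/wAAD/cHgB//AAAHPw2AD/8/gAMPAwBf///AAQeAgF////AZgIIAP///+AEAgAAP///4AYACACfw//AP8wIAP/j/4AfzNgA//n/gAfI6AAf+P+AAYCMAAP4P4AIB9gAAfA/8AgPiAAB/x/gBA+IAADfH+QHA4AAAAwPzA+NAgAA=="/>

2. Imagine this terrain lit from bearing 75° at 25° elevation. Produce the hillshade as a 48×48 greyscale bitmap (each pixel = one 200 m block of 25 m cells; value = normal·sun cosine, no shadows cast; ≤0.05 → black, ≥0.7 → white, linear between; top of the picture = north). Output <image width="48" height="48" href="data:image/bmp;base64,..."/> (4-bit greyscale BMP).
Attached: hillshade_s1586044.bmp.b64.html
<image width="48" height="48" href="data:image/bmp;base64,Qk32BAAAAAAAAHYAAAAoAAAAMAAAADAAAAABAAQAAAAAAIAEAAATCwAAEwsAABAAAAAAAAAAAAAAABEREQAiIiIAMzMzAERERABVVVUAZmZmAHd3dwCIiIgAmZmZAKqqqgC7u7sAzMzMAN3d3QDu7u4A////AGZ4abu6dq7amaqZdomYm83czLuVRDWYVVaYearLh5zMuHm5VXibu83cy5mGZlZjNVeqmJvcl4rNt4vJZEe+y7vMuXZ4mXYxNHiqqazah4rciKy5YjfO3Km7qFRpunQRImiZvM3Jh3rMmJmpUjndyoiqdUR6unQiM0Z5zt3JhlnLqXinQ0jNuHiYZDV5uWZDRiV53+7IZGq6qXmUNVnNqIiHQiR5qIh1aCWJ3/+2VHqZqXlzRXrLmal0ATaaq6qXd1ir7+2FZVd4mIl0RYzJq6hhAVi7zcqXZYvN7rp1ZVZmebpkRZ24mplQAlnLztyVRKvN7JhlVVZVerlUV5uYqZlAA3zc3u2VRZrO7KdUVmRFi7p0V5qZqqgwJ5y63tuXZ4nN3KZFVUNHrLpzN6qpm6hCR5upzcuYiYms7aZFQiR5vadUWau6rLhkWJuprMuZq5ms7ZUzIjaKzKdmabq6rbh0WamJq7l4q7vN63UQJEaczKh2erqZrMqEWZd5q5d4q93dyWQRRVaty5d5u7mZmst1VWiImYd4ve7cuWMkU1i8u5mKupqZmstkRHqGeYd4zu7bqGQ1U2may6qZmJuZy7t0RHhVZ4mazt3Lp2ZEVGd62pqImKy726p0NXdlRpzMzO3Mp3YzVEV7uauImK3uyqljNHdkN8zcuu3LqGQjRVaamsqIid/+uqdlJGVDSdzMqu7bl1M0RXiIiqiarf/+uYZ1IjNGec27u+7JmHVDRYdmiZnNzv/+yodkIjRYmt2ZvOyHmqczRXZWeazczv/+u6hTIiRXq8uKu7hpu7hERVVWaby83//+y6dTIBRpupibynZ7zMlkQzRVesvM3/7/7JUzETV5mIibumab3slTVUVEi8vMzv/+y4QhE1VXZneJqom9/qdkZkQ1m7u7z/7cmGMiIzNXh2aKqZve/HeHdSNGiay83typh1RDMyNZp1Z5q6zu25qYYxNXeKy827qHh2VURDNYmHdnrKzu3LqXQSV4iJqrupiIh2VVZTRYqoZnvLze26qpMSR5lnmrqIiJh2VWdkR5unV5q8vO2quoMTaadHmZdomZmGRXiXZ3iGaau93eyqh3Q1eZVHdnZ5qpiGVoq5dmeHirzM3duHVphmdlRVZ3aJmZiIiZq6lld5qs3czcp1WKmJdEVFZ1aampiruZq7p2Z5qrzN3Kl2aJmqhlVEZViruprNuHq6l2d4qaqsuoiHeauoh2VEQ2qrypzuuGiaqGZ4mIq7uoiJmqqYmYZCI3qs2q3bqGesuEV3d4rMyneJqYiqqoZBAnrNysypmHnMlkRmZ4rNuHeJmZm7qGVBJGrMy7mamKvbdkNWeau7qYeHeazbmWVDVnm8zJeZicu6h0JXeJq7u6d2arzbmFVmZ3mrzKiInMqqhkRnd4mbu5iHiqzctzWJmHibu6iKzLibmIdVaJdqqrqYmZvLqHiJqWWcyoeLy6isvKY0Z4dambqJqZqZmqh4mHeLqYaMzLms3ZMlZodneJd5qpdou6dpl3iJmYeczbrN7HREWKhg=="/>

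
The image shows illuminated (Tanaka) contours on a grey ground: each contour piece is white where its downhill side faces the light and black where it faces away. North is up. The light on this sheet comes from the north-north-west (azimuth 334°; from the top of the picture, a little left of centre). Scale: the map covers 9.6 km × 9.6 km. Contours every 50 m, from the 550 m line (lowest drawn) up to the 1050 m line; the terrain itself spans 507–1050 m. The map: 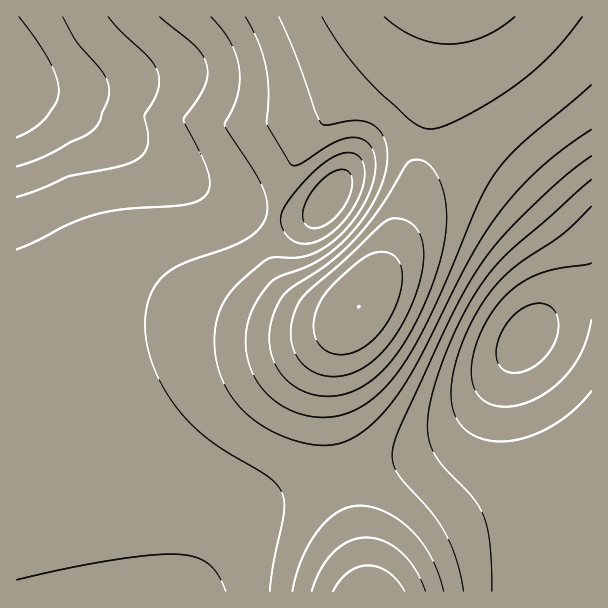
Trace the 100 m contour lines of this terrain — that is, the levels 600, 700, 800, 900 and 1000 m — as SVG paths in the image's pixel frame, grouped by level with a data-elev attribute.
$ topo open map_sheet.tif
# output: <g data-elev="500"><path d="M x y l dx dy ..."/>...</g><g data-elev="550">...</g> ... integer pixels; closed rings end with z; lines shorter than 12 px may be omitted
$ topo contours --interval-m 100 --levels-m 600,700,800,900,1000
<g data-elev="600"><path d="M591 320l-5 22-10 20-14 18-17 14-21 10-20 3-16-4-11-10-4-9-2-9 3-24 11-27 16-24 17-15 19-10 20-6 34-6"/><path d="M63 17l14 25 21 24 7 11 4 10-1 12-9 24-9 9-45 24-28 10"/></g><g data-elev="700"><path d="M492 591l-2-48-3-16-4-12-11-18-32-35-10-18-3-21 4-25 10-32 13-33 15-30 16-24 25-28 81-71"/><path d="M17 580l48-11 46-9 39-5 27-1 18 3 14 7 9 10 8 17"/><path d="M314 228l-8-3-3-7 0-9 6-12 9-13 11-10 10-4 8 0 4 6 1 7-2 11-5 10-7 11-8 7-9 5z"/><path d="M160 17l36 30 7 9 4 9 1 10-3 11-21 34 23 50 3 13-3 10-7 7-14 4-63 5-30 6-25 10-32 16-19 8"/></g><g data-elev="800"><path d="M444 591l-5-16-7-17-9-14-10-12-12-11-14-8-13-5-14-2-10 1-11 4-10 8-10 11-9 13-8 15-10 33"/><path d="M245 17l13 25 8 24 2 24-1 35 23 39 4 2 5-1 33-21 10-5 9-2 9 1 8 5 5 7 2 9 0 17-7 19-11 20-15 18-16 14-17 8-13 3-23-1-7 3-34 30-9 13-5 14-4 19 1 20 5 18 8 18 12 15 14 13 18 11 21 9 25 5 21-2 20-8 21-18 16-20 15-24 57-112 29-45 19-24 23-23 24-20 28-19"/></g><g data-elev="900"><path d="M405 591l-7-10-9-8-11-6-10-2-11 2-9 5-8 9-7 10"/><path d="M324 396l14 0 15-5 13-7 14-11 12-13 12-16 12-21 11-24 9-24 6-23 4-19 1-18-2-18-5-16-8-13-9-7-7-1-8 2-28 45-22 29-28 26-43 29-6 8-6 10-4 15-2 15 2 15 6 14 9 12 11 8 14 6z"/><path d="M322 17l23 36 29 33 37 35 11 6 9 2 13-3 21-10 29-16 24-16 34-31 30-36"/></g><g data-elev="1000"><path d="M336 354l14 0 15-7 13-12 12-18 9-20 3-19-2-15-8-9-6-2-8 0-13 5-28 24-16 19-7 18 1 17 3 7 5 6z"/></g>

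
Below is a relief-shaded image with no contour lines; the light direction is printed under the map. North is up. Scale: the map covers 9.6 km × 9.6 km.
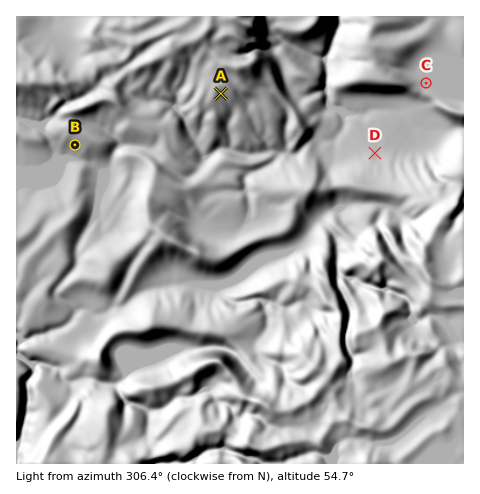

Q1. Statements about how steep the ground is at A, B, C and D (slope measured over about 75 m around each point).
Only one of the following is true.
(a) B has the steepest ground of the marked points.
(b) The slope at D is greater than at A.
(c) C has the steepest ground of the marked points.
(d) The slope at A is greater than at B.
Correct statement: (a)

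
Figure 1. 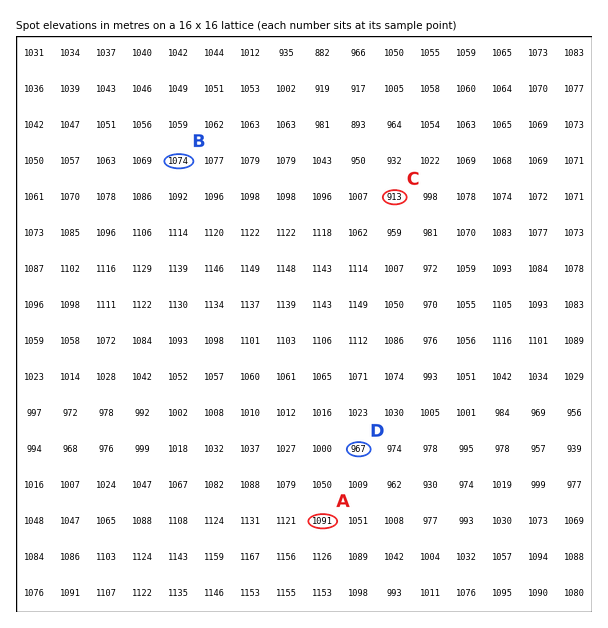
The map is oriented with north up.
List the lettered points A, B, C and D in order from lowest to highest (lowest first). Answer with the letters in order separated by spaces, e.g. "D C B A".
C D B A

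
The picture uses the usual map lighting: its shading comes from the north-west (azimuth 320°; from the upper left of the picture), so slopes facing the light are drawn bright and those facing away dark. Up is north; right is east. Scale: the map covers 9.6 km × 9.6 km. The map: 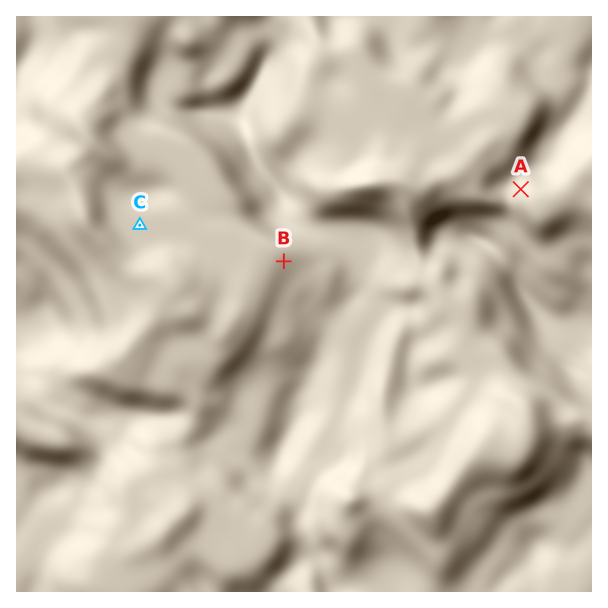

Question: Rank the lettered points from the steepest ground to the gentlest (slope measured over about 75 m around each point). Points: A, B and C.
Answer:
A B C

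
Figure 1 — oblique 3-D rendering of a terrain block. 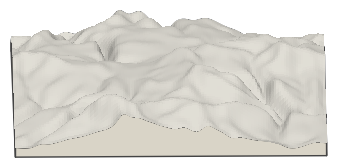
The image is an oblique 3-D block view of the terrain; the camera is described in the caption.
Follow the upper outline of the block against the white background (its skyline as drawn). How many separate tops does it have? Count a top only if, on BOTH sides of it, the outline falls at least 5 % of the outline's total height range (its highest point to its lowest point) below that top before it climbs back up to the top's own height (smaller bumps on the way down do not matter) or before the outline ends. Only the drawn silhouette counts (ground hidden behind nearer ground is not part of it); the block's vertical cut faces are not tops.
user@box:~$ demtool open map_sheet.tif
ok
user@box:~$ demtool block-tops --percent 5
2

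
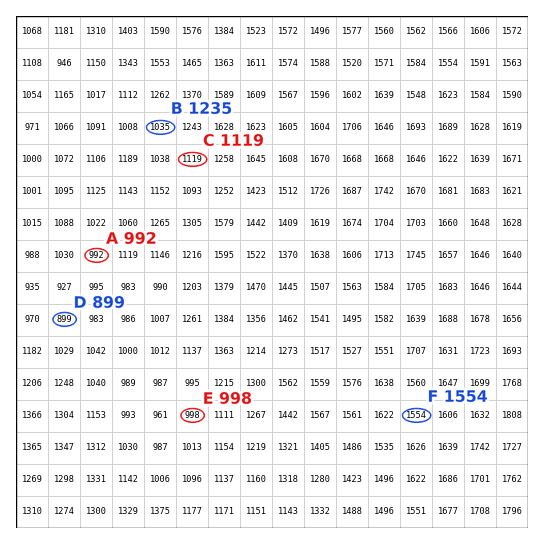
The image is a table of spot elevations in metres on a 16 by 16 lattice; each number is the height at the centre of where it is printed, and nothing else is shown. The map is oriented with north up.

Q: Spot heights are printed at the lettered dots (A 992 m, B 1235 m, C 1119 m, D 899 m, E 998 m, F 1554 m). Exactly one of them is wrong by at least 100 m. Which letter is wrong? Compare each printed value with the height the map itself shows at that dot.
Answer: B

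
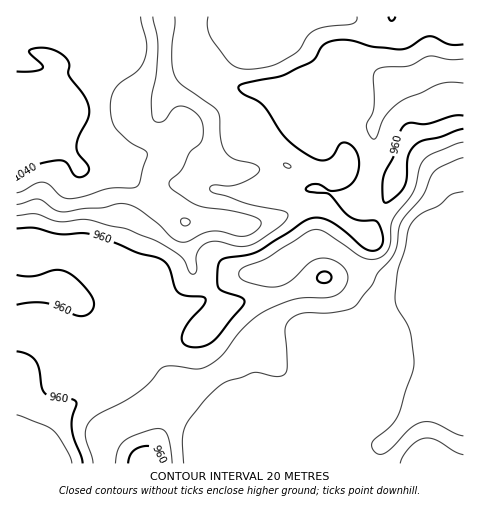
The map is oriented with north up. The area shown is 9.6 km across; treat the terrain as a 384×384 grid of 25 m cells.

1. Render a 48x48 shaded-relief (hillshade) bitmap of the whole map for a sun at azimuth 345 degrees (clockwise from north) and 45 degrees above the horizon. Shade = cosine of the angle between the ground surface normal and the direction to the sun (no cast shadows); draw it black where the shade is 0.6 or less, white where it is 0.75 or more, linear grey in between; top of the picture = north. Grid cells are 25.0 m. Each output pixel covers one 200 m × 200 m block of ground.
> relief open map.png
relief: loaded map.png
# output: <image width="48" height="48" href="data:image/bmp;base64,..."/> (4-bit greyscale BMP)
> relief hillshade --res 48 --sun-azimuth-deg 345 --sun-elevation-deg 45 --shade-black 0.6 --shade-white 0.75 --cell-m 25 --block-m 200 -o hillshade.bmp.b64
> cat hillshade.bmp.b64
<image width="48" height="48" href="data:image/bmp;base64,Qk32BAAAAAAAAHYAAAAoAAAAMAAAADAAAAABAAQAAAAAAIAEAAATCwAAEwsAABAAAAAAAAAAAAAAABEREQAiIiIAMzMzAERERABVVVUAZmZmAHd3dwCIiIgAmZmZAKqqqgC7u7sAzMzMAN3d3QDu7u4A////ALu7u7u7zd3Lqqq7u7u7u7u7u7vN7ty8zbu7vLu83u7bqqq7u7u7u7u7u7u83+3M3bu8y7q73v/sqZq7u7u6qru6qqqqzv/u7rzMy6maze/tuZmru7u7qqqqqqqZrO/u3czcypiIm83typmau7u7uqqqmaqZm97t3Mzdy5h3eJvMy5mZq6q7uqqqqqqpmrzcy8zMzLmId4mruqmZmqqqqqqqqqu6mavLu7u8zMy6mIiJqpmImZmpmqq7u7u7qaq7u6q7zNzMupmJmZmIiZmZmqu8u7u7qZq7u6qrvMzMzLqZmZmIiZqZqrvMy7u7upmru7u7u7u7zMuqmZiIiaqqqru7u7u7uqqru9zLqqu7u7u6mIh3iaqqqru7u7qqqqqru9zLqqqru7u7qYd3eJqqqru7u6qqqqqru8u7uqmqu7u7y6mHeImqqqu7u6qqqru7u6q7qpmZq7u7zduod4maqqqqqqu7u7u7u5mqmZmJmqqqrN3Kh3eIiIiImau7u7u7u5mZmZmZmZmZmr3cqYd3d3d3eKq7u8u7u5mZmquqqqqqqZq8zLqph3ZmeJqqq7u7u7u7u7u7uru7qYirzd3cyph2eJmZqru7u8zMzMu7u7u7upiavN3d3cuZiZmZmqu7u8zMzMu7u7qqqqmaqaq7ze7cu6mIiau7u7u8y7u7uqqZmaqph2Z5q97+25dVeKu7u7u7u7uqqpmIeImYdUNGirzdyXVEV5u7u7u6qqqZiIh3ZmZmZUM0V5q6l3d2Z5q7u5mZiIiHeIh4h2VVZmVERWiIeKu5d5q7u3d2VWZmeJiImph4iamHZVVnis3Jdniqq1ZmVEVniIiZvMzM3u7cqXZ4rN7JZVeImlZ3ZVVniIibze7////+3LqrvMzJZEZ4iVZ4h2Znd3mrzd3e3c3d3MzLqqvKhlaJmFZ4mHd3d4mru7u7qpmamqu6h5vLl2eJmXZ4mpmIiJmqqqqqqZmZiImqmIrMuYiImZiImqqqqqmZmZmau7qqqqq8uprNyoeIibqpqru8zLqZmZmavMy7vM3d3KrNy4dneLu6qru8zMu7qpmavMy7zd3d3MvMy5dlZru7qqq7vMzcy6mau7u83dzMzcvMy6l2Vaqqqqqqu7zdy6qqq7u8zMzM3cu83Luph6qqqqmau7u8y7u6qrzMzLu8zLq83czMuqqqqqqqu7q8zMzLu8zMu7u7y6q83t3d3Kqqqruqq7qrzd3czMzLu7u7u6qr3d3Mzaq7u7upmqqrzd3czMy6qru7uqqrzN3MzMzMzLupiJmavNzMupmYiZqqqqqqu8zd3czMy7u6mIiavMu6mHZmZ4iZqrqqqqvMzLu7u7vLqXiZq7uql2ZmZmeaq7qYiJmqqru7vMzMypiJqqqpmZiHdneaqqmHd3iId8zN3cy7u6mZmqqqq7qpiIiIiIiIiHd3d93d3Mu7uqqqmqqqvMy7qph3d3iaqoeIiNzMy7u7uru6mqu7vMzMuqmHd4mru6mZqsy7u7u7u6u6qru7zMzMu6mYiImrvLqauw=="/>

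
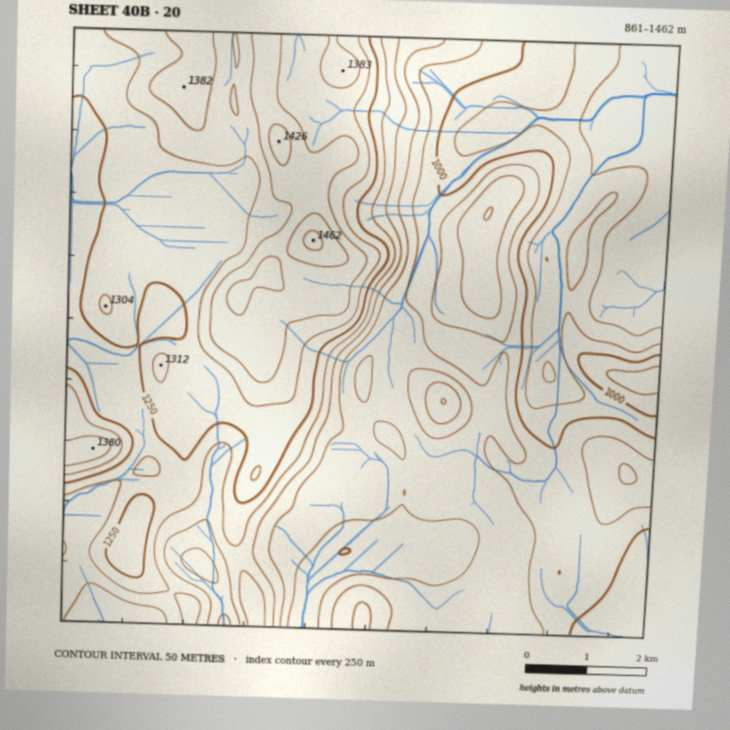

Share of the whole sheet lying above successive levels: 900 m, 95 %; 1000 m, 83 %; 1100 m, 51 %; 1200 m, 39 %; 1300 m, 16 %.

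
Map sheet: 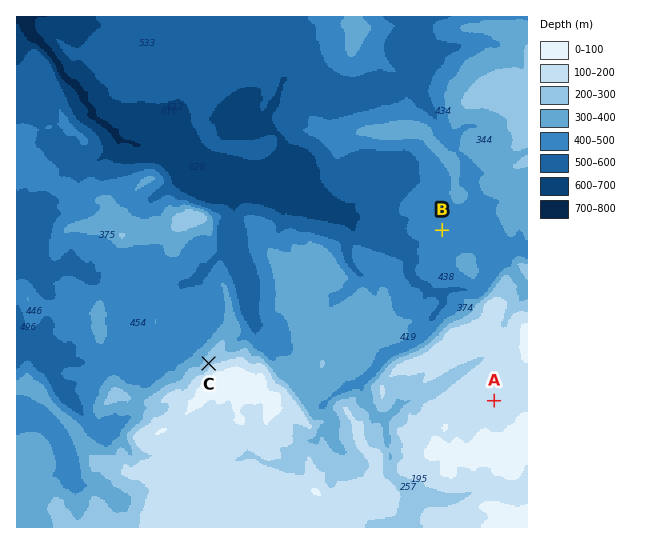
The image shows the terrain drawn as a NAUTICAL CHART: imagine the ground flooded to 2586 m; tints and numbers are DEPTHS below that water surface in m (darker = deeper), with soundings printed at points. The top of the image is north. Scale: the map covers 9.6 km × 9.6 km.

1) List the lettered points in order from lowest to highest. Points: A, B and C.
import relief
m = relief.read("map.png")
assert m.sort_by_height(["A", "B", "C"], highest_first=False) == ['B', 'C', 'A']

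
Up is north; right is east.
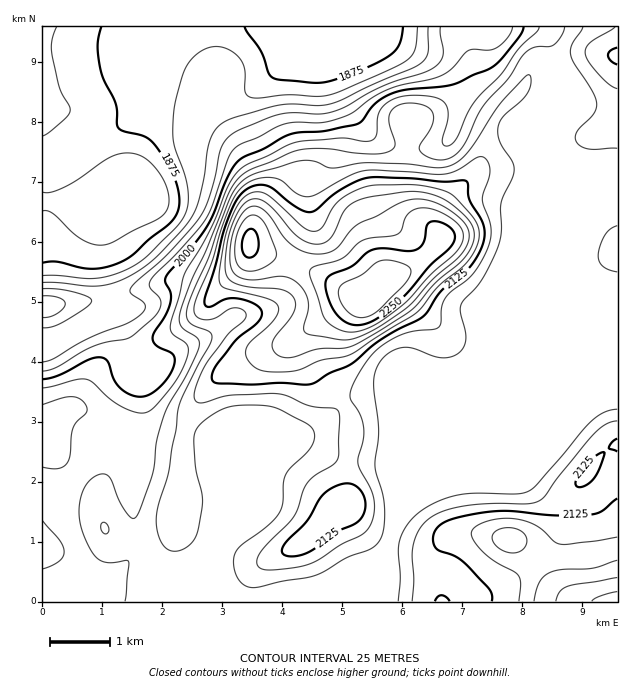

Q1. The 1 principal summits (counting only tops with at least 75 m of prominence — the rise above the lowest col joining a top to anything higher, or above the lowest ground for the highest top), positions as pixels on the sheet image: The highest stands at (362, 300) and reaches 2298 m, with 471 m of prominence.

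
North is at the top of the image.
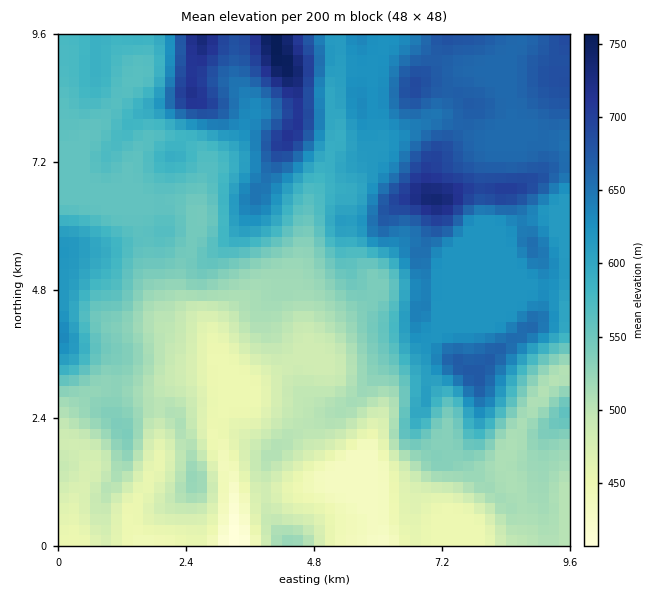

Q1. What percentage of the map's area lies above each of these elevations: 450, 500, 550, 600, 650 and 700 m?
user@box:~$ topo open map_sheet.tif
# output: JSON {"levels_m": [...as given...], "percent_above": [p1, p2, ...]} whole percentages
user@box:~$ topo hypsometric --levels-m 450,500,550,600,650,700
{"levels_m": [450, 500, 550, 600, 650, 700], "percent_above": [95, 77, 56, 37, 19, 3]}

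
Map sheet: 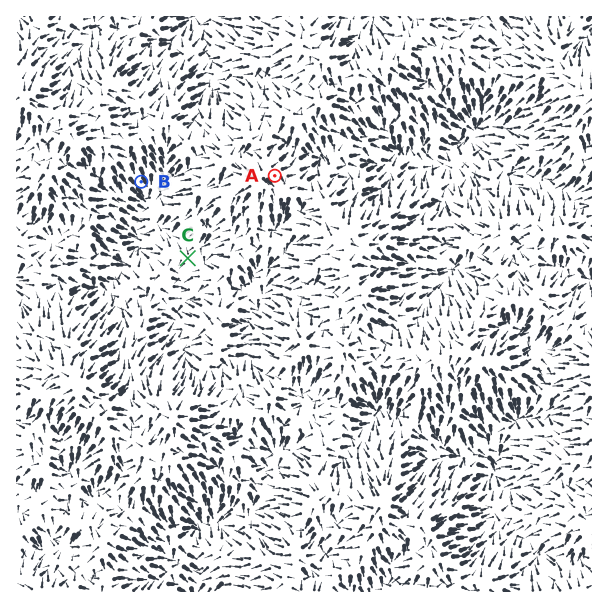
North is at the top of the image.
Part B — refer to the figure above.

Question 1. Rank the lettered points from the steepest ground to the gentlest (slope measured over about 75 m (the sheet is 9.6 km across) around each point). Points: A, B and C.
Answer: B A C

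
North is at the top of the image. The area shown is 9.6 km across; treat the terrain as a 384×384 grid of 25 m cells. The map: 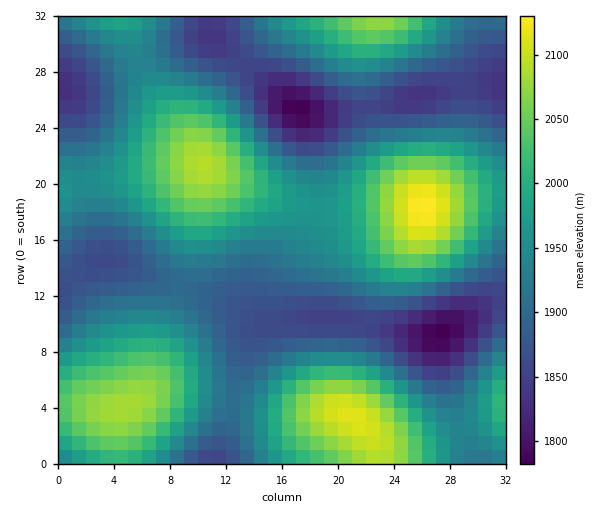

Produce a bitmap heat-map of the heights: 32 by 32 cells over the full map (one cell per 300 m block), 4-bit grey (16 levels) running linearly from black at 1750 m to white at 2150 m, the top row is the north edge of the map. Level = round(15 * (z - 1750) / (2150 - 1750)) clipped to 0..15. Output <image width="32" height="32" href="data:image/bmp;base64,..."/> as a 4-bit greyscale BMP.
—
<image width="32" height="32" href="data:image/bmp;base64,Qk12AgAAAAAAAHYAAAAoAAAAIAAAACAAAAABAAQAAAAAAAACAAATCwAAEwsAABAAAAAAAAAAAAAAABEREQAiIiIAMzMzAERERABVVVUAZmZmAHd3dwCIiIgAmZmZAKqqqgC7u7sAzMzMAN3d3QDu7u4A////AIiaqpdlRFZ4mqvM3cuYdmeau7updlVWeau83d3LmHd4q8zMupdlZomszd3dyph3ibzM3MuodmaJvN3u3LmHd4q8zM3MqXZmebzd3cuodmeKq7zMzLmGZnirzMy5hlVXiZq7u8uphmVniaqql2VERniJmqu6qXZVVneIh2VDIjRneImZqZh2VVVVVVVUMiEjRmd4iIiHZVREREREQzIRIjVWZ3d3dmVUREREREQzIiI0RWZmZmZVVVREREVVVUMzNEVVVVZmVVVVVVVmd3dlVEREREVVZmZVVmZmd4mZmHZVVERFVmd2ZmZnd4iau7qXZVVERWd4h3d3d3iJq83MqXZlVVZ4mZmId3iIiazd3bqHdmZniaqqmYiIiIm83u3LmHd3eJq7u6qZiIiZvN7uy6iHeImrvMy7qYiIibze7cuoh4iJq8zcy6mHd4mrzdy6mHd4iavN3cqYdmZ4mru7qYhmZ4mrzNy5hlRFZ4iZmZh3VVZ4q7zLqGQzNEVmd3d3ZURWeJq7uoZTIiNEVVVVVVQ0RWiZqph1MhEjREQzREREM0VniIiHZDIiNEVEMzNEQzNFZ3d3ZVQzM0VmZURERDM0Vnd3ZVREREVniIdmVURDRWZ3dlRERFVneJmZiHZVRFZ3iHZUM0VmeJmru6mHZVVniJiGVDNFZ4mqvMy6mHZm"/>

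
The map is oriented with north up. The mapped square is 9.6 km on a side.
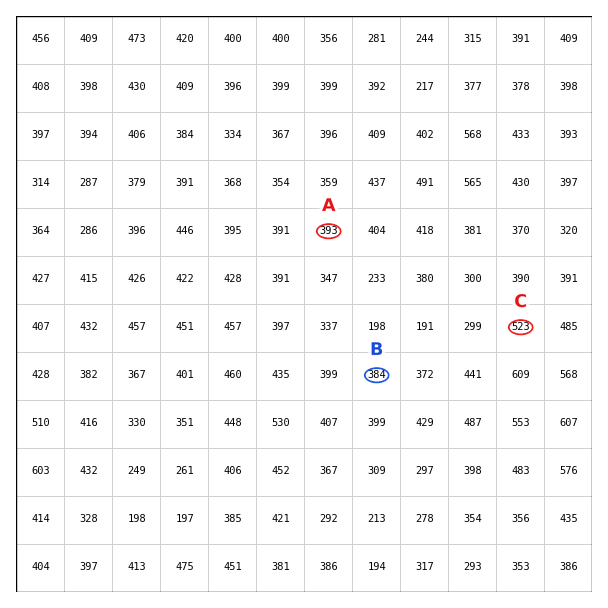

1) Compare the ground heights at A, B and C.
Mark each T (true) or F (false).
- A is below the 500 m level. T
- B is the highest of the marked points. F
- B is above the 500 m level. F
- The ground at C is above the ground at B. T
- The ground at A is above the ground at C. F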